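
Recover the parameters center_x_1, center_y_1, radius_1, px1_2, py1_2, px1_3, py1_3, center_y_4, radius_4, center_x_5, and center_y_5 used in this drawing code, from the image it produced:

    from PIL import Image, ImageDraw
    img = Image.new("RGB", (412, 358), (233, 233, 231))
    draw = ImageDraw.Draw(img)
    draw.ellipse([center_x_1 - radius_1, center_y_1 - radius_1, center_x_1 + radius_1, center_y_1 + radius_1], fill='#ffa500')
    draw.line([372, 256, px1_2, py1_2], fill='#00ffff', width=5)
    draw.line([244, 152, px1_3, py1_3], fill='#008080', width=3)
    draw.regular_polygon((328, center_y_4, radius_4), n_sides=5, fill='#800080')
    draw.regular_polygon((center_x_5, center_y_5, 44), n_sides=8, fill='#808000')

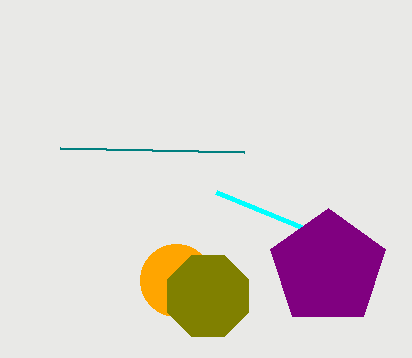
center_x_1 = 176
center_y_1 = 280
radius_1 = 36
px1_2 = 216
py1_2 = 192
px1_3 = 60
py1_3 = 148
center_y_4 = 268
radius_4 = 60
center_x_5 = 208
center_y_5 = 296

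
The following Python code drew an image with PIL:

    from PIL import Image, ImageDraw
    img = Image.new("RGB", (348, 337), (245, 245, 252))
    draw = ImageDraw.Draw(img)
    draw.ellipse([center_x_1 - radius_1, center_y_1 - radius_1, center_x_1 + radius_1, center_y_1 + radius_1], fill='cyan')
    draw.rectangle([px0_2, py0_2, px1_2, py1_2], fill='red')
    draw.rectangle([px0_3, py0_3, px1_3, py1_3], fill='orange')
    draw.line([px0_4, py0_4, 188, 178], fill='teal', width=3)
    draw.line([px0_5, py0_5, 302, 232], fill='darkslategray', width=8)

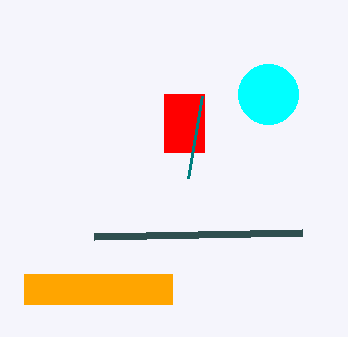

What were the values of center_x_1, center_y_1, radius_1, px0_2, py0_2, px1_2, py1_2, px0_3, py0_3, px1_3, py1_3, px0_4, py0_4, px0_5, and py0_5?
center_x_1 = 268
center_y_1 = 94
radius_1 = 30
px0_2 = 164
py0_2 = 94
px1_2 = 204
py1_2 = 152
px0_3 = 24
py0_3 = 274
px1_3 = 172
py1_3 = 304
px0_4 = 202
py0_4 = 96
px0_5 = 94
py0_5 = 236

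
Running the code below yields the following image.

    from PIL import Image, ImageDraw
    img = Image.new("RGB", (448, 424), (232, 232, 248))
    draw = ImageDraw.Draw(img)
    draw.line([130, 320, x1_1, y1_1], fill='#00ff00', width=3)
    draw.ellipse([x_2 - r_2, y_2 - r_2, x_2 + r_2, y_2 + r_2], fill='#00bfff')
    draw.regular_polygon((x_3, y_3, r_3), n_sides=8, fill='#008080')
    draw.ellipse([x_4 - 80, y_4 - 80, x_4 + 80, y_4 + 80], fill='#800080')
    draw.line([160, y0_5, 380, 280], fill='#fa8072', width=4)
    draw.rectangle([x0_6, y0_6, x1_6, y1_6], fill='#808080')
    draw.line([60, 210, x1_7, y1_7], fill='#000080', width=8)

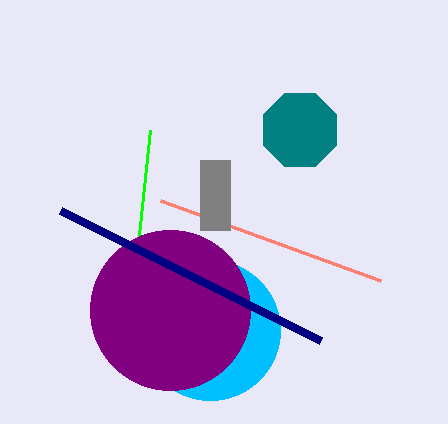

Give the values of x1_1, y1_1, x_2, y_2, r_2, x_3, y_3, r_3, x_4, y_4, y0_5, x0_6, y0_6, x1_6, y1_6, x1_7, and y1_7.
x1_1 = 150
y1_1 = 130
x_2 = 210
y_2 = 330
r_2 = 70
x_3 = 300
y_3 = 130
r_3 = 40
x_4 = 170
y_4 = 310
y0_5 = 200
x0_6 = 200
y0_6 = 160
x1_6 = 230
y1_6 = 230
x1_7 = 320
y1_7 = 340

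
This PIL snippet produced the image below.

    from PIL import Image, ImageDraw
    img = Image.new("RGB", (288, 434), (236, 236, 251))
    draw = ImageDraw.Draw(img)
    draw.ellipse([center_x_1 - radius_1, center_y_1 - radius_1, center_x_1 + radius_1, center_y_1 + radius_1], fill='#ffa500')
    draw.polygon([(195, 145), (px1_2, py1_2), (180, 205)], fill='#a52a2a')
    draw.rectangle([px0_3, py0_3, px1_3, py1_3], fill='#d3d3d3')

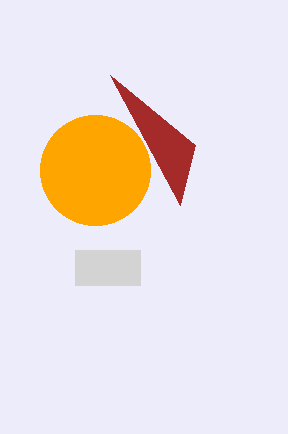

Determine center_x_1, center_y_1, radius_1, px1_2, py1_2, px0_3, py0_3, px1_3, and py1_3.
center_x_1 = 95; center_y_1 = 170; radius_1 = 55; px1_2 = 110; py1_2 = 75; px0_3 = 75; py0_3 = 250; px1_3 = 140; py1_3 = 285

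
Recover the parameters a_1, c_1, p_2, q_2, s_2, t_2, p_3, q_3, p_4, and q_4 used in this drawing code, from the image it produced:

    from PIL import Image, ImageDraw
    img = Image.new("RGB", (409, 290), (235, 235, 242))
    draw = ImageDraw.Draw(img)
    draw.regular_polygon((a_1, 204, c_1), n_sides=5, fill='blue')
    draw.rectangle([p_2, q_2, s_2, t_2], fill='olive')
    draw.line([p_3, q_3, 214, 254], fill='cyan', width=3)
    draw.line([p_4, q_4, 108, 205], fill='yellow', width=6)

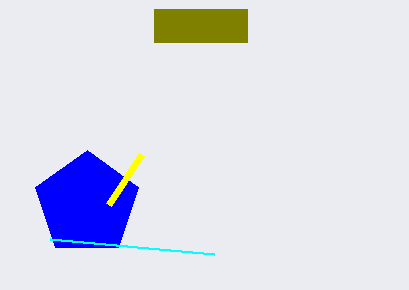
a_1 = 87, c_1 = 54, p_2 = 154, q_2 = 9, s_2 = 247, t_2 = 42, p_3 = 50, q_3 = 239, p_4 = 141, q_4 = 155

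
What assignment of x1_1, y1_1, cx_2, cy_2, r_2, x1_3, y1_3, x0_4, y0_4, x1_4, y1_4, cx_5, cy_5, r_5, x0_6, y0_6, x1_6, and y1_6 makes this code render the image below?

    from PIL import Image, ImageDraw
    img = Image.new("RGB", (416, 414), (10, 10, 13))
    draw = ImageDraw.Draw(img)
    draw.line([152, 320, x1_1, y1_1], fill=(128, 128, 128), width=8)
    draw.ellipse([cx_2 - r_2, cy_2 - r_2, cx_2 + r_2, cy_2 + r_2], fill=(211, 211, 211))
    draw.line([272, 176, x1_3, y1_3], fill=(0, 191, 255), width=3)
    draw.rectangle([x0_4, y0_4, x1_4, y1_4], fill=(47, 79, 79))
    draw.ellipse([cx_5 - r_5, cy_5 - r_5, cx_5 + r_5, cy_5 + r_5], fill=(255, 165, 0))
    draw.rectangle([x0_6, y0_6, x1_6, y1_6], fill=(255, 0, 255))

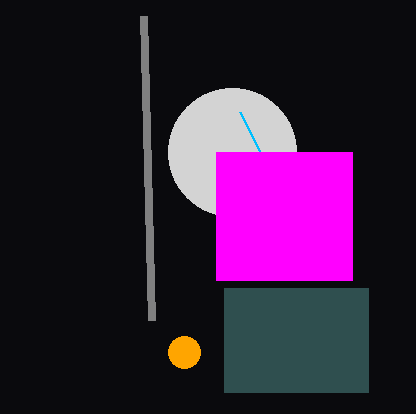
x1_1 = 144
y1_1 = 16
cx_2 = 232
cy_2 = 152
r_2 = 64
x1_3 = 240
y1_3 = 112
x0_4 = 224
y0_4 = 288
x1_4 = 368
y1_4 = 392
cx_5 = 184
cy_5 = 352
r_5 = 16
x0_6 = 216
y0_6 = 152
x1_6 = 352
y1_6 = 280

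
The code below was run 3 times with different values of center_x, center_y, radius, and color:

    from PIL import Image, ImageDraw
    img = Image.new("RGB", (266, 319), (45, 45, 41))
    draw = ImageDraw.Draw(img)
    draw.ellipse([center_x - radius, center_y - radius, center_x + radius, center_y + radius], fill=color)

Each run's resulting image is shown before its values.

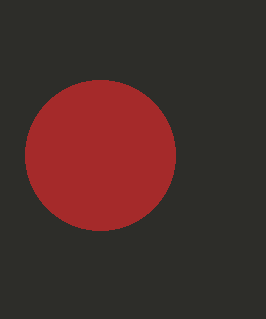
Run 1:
center_x = 100; center_y = 155; radius = 75; color = 'brown'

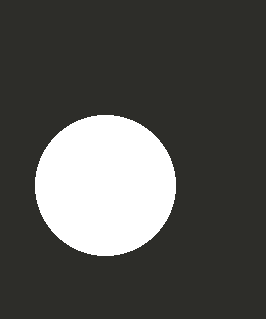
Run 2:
center_x = 105; center_y = 185; radius = 70; color = 'white'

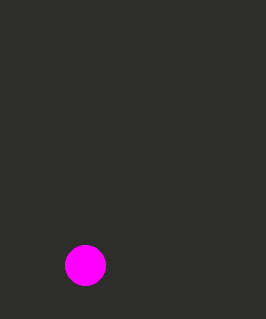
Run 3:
center_x = 85, center_y = 265, radius = 20, color = 'magenta'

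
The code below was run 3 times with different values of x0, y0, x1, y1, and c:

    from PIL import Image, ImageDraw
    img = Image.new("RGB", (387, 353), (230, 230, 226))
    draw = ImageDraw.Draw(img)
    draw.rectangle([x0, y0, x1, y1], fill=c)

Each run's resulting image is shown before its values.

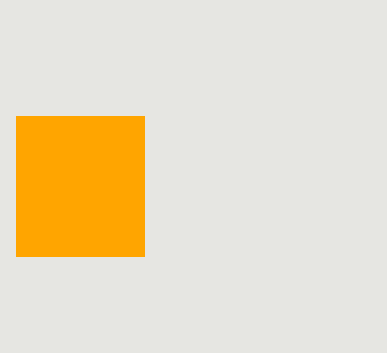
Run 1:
x0 = 16; y0 = 116; x1 = 144; y1 = 256; c = 'orange'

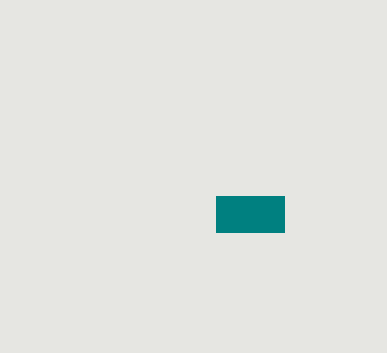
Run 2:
x0 = 216
y0 = 196
x1 = 284
y1 = 232
c = 'teal'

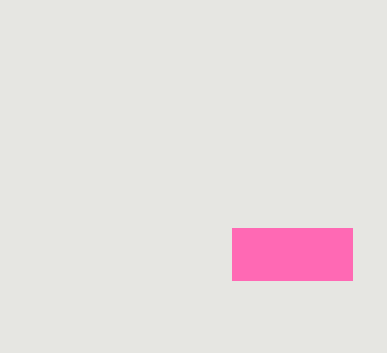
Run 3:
x0 = 232
y0 = 228
x1 = 352
y1 = 280
c = 'hotpink'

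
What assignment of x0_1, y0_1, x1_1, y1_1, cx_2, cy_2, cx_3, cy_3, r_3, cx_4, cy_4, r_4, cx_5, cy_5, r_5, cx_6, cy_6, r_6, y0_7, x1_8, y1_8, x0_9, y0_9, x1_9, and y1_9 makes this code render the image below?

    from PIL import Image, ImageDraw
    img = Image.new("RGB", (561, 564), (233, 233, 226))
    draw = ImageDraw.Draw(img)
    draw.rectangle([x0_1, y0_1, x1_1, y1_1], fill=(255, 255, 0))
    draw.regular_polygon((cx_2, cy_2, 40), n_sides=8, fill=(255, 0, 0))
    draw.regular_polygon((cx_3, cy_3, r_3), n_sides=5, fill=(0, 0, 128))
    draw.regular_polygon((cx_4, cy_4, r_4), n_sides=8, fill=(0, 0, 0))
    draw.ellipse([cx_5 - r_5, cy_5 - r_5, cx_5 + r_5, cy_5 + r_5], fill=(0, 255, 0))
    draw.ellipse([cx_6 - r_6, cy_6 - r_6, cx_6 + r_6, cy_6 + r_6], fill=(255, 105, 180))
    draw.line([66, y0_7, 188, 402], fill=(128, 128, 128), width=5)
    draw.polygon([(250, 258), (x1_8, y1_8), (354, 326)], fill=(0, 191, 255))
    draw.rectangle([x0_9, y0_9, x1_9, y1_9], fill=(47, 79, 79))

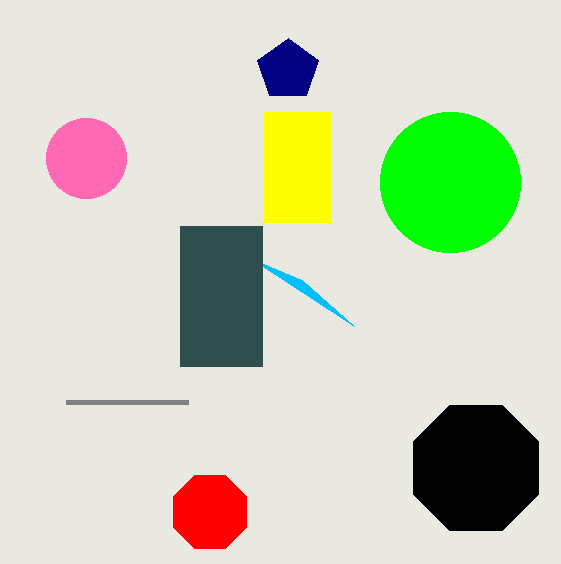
x0_1 = 264
y0_1 = 112
x1_1 = 330
y1_1 = 222
cx_2 = 210
cy_2 = 512
cx_3 = 288
cy_3 = 70
r_3 = 32
cx_4 = 476
cy_4 = 468
r_4 = 68
cx_5 = 450
cy_5 = 182
r_5 = 70
cx_6 = 86
cy_6 = 158
r_6 = 40
y0_7 = 402
x1_8 = 302
y1_8 = 280
x0_9 = 180
y0_9 = 226
x1_9 = 262
y1_9 = 366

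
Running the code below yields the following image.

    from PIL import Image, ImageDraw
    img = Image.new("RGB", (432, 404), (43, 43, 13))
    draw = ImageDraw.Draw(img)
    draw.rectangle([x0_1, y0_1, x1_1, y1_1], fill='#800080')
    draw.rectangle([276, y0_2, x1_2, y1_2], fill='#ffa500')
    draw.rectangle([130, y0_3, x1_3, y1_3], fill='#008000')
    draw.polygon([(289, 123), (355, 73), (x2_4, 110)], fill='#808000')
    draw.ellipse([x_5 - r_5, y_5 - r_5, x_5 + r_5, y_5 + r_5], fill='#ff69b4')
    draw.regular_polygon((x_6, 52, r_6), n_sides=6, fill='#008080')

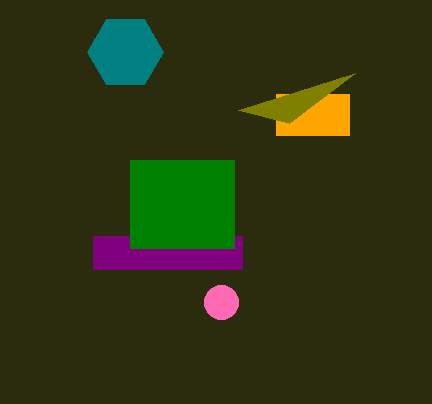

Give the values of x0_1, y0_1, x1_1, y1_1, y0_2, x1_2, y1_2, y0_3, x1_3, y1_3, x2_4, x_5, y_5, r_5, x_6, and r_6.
x0_1 = 93, y0_1 = 236, x1_1 = 242, y1_1 = 269, y0_2 = 94, x1_2 = 349, y1_2 = 135, y0_3 = 160, x1_3 = 234, y1_3 = 248, x2_4 = 238, x_5 = 221, y_5 = 302, r_5 = 17, x_6 = 125, r_6 = 38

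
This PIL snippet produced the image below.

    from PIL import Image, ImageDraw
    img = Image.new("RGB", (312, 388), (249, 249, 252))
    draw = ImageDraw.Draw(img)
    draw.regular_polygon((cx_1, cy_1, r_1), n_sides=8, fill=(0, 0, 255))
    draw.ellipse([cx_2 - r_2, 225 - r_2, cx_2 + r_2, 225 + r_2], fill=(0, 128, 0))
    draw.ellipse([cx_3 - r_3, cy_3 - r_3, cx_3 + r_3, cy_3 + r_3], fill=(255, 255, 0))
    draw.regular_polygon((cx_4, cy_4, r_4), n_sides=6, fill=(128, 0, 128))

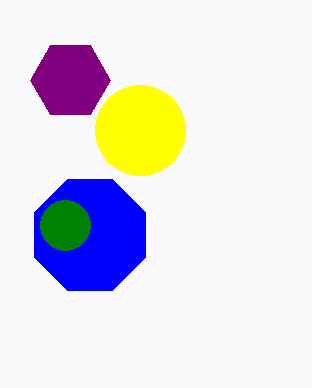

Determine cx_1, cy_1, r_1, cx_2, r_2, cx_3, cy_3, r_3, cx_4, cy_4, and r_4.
cx_1 = 90
cy_1 = 235
r_1 = 60
cx_2 = 65
r_2 = 25
cx_3 = 140
cy_3 = 130
r_3 = 45
cx_4 = 70
cy_4 = 80
r_4 = 40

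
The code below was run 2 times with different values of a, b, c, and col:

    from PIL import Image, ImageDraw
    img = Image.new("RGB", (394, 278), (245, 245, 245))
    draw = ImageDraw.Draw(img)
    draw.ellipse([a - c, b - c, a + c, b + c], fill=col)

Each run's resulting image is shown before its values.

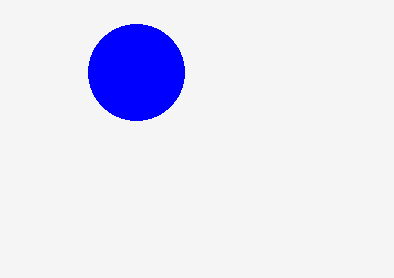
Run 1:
a = 136, b = 72, c = 48, col = 'blue'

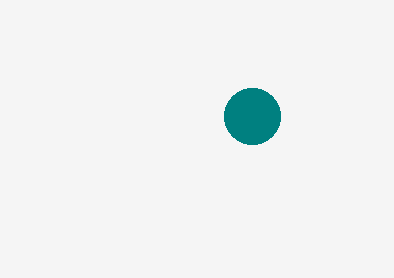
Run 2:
a = 252, b = 116, c = 28, col = 'teal'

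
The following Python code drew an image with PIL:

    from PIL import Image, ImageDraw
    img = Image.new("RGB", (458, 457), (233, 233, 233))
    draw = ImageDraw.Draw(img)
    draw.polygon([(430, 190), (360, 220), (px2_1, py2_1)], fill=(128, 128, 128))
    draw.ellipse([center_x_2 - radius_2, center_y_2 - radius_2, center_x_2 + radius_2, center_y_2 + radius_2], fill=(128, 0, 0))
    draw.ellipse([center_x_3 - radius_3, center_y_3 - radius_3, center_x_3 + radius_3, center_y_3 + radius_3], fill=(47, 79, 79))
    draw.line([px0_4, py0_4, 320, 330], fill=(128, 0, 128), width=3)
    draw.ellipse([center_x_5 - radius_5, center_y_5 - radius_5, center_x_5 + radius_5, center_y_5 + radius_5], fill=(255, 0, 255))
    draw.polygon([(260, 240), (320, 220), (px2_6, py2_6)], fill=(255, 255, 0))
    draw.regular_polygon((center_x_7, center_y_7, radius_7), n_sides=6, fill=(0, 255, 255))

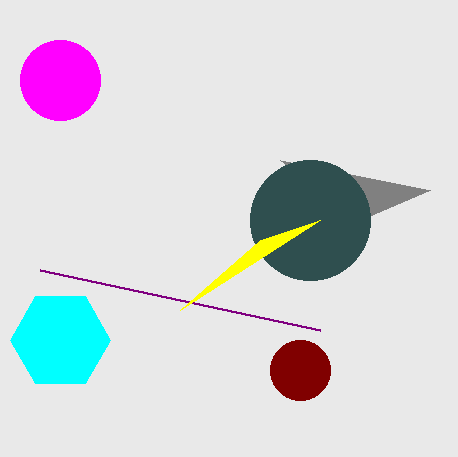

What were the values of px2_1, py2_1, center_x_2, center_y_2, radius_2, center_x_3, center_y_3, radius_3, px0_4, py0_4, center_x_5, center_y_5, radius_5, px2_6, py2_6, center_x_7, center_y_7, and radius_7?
px2_1 = 280, py2_1 = 160, center_x_2 = 300, center_y_2 = 370, radius_2 = 30, center_x_3 = 310, center_y_3 = 220, radius_3 = 60, px0_4 = 40, py0_4 = 270, center_x_5 = 60, center_y_5 = 80, radius_5 = 40, px2_6 = 180, py2_6 = 310, center_x_7 = 60, center_y_7 = 340, radius_7 = 50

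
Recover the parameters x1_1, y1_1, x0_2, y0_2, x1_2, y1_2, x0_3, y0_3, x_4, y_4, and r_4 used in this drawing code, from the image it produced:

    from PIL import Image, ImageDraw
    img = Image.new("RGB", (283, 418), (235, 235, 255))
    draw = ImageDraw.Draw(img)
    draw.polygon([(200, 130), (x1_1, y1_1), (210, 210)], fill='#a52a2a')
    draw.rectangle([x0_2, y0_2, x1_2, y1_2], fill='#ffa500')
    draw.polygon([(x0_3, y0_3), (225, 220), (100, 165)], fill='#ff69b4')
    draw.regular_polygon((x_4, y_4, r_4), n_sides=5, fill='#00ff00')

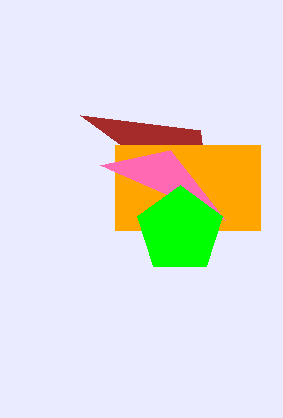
x1_1 = 80, y1_1 = 115, x0_2 = 115, y0_2 = 145, x1_2 = 260, y1_2 = 230, x0_3 = 170, y0_3 = 150, x_4 = 180, y_4 = 230, r_4 = 45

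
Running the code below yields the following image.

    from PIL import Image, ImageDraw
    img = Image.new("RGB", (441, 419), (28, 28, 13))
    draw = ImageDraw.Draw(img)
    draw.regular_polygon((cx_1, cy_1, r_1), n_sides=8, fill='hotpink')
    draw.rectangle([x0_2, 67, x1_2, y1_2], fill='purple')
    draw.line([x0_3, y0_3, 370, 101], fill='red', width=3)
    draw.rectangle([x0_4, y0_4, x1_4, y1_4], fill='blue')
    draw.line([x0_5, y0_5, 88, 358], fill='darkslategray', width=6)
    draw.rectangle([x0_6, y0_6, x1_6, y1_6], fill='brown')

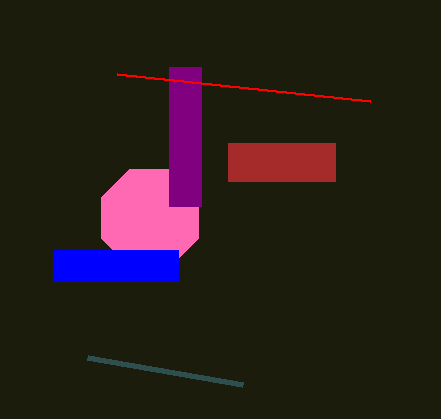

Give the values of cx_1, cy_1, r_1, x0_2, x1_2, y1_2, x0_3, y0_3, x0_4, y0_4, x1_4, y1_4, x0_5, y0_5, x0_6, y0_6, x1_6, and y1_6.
cx_1 = 150, cy_1 = 218, r_1 = 53, x0_2 = 169, x1_2 = 201, y1_2 = 206, x0_3 = 117, y0_3 = 74, x0_4 = 53, y0_4 = 250, x1_4 = 178, y1_4 = 281, x0_5 = 243, y0_5 = 385, x0_6 = 228, y0_6 = 143, x1_6 = 335, y1_6 = 181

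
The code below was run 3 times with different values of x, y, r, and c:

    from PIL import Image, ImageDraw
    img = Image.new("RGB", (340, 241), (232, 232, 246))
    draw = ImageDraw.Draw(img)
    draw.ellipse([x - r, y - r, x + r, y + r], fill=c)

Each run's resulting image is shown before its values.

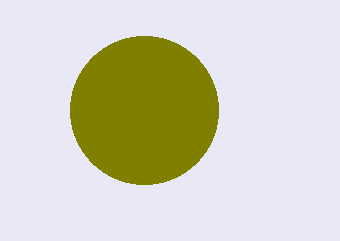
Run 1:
x = 144; y = 110; r = 74; c = 'olive'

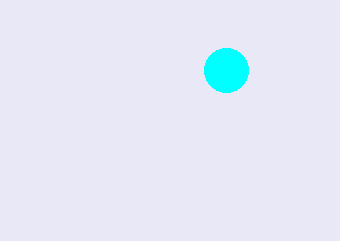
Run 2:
x = 226
y = 70
r = 22
c = 'cyan'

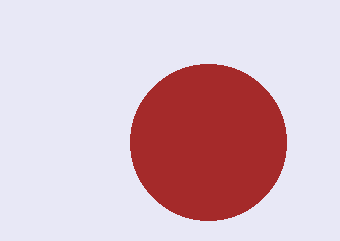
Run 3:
x = 208; y = 142; r = 78; c = 'brown'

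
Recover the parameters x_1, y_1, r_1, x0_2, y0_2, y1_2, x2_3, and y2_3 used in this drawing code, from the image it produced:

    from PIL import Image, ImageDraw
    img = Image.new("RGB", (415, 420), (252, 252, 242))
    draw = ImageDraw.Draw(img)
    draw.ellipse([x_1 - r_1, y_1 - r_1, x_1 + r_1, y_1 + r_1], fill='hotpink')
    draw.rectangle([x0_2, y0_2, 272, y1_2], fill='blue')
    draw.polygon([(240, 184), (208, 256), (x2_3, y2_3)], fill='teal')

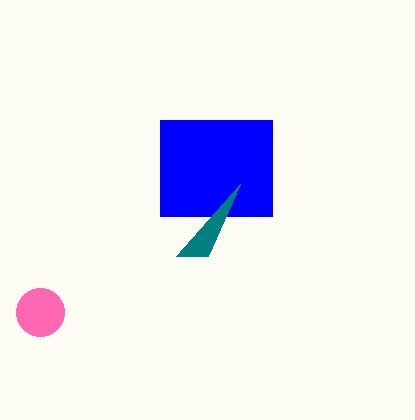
x_1 = 40; y_1 = 312; r_1 = 24; x0_2 = 160; y0_2 = 120; y1_2 = 216; x2_3 = 176; y2_3 = 256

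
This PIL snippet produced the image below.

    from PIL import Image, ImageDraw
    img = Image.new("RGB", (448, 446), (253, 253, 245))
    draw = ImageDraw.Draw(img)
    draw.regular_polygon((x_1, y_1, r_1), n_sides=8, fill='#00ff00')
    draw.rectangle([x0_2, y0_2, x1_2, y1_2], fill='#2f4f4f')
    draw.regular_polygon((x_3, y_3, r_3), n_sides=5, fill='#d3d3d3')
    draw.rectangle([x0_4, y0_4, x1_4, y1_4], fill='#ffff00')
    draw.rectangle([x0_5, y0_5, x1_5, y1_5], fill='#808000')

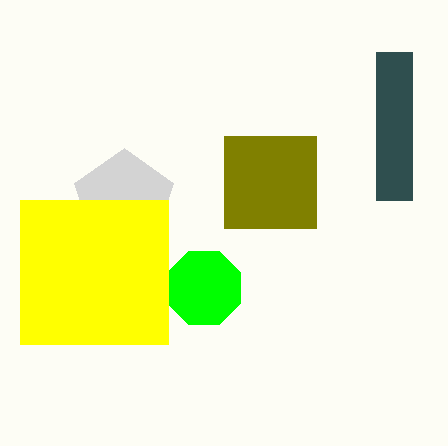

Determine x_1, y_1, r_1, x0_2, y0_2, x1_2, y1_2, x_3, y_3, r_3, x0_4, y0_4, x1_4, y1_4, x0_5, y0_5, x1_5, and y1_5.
x_1 = 204; y_1 = 288; r_1 = 40; x0_2 = 376; y0_2 = 52; x1_2 = 412; y1_2 = 200; x_3 = 124; y_3 = 200; r_3 = 52; x0_4 = 20; y0_4 = 200; x1_4 = 168; y1_4 = 344; x0_5 = 224; y0_5 = 136; x1_5 = 316; y1_5 = 228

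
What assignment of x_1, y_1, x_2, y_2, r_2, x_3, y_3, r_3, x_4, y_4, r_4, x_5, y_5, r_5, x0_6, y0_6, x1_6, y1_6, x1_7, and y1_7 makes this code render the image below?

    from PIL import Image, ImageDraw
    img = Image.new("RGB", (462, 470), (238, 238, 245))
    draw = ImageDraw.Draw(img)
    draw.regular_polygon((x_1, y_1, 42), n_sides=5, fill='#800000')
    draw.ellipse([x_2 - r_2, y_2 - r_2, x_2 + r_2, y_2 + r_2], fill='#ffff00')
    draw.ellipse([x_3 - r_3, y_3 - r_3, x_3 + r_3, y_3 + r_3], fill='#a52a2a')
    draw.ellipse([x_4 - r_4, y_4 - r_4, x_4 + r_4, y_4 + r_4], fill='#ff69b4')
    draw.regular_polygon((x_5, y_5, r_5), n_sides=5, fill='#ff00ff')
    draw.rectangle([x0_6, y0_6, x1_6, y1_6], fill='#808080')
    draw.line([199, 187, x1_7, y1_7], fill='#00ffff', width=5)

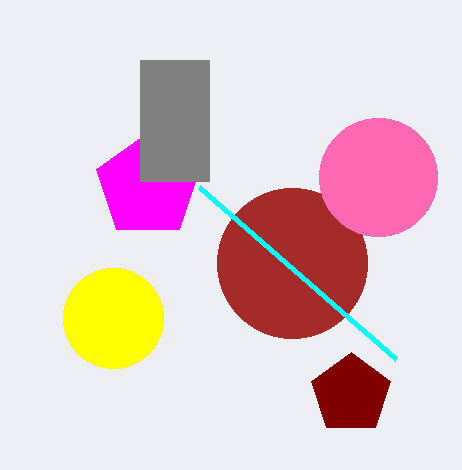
x_1 = 351; y_1 = 394; x_2 = 113; y_2 = 318; r_2 = 50; x_3 = 292; y_3 = 263; r_3 = 75; x_4 = 378; y_4 = 177; r_4 = 59; x_5 = 148; y_5 = 186; r_5 = 54; x0_6 = 140; y0_6 = 60; x1_6 = 209; y1_6 = 181; x1_7 = 396; y1_7 = 359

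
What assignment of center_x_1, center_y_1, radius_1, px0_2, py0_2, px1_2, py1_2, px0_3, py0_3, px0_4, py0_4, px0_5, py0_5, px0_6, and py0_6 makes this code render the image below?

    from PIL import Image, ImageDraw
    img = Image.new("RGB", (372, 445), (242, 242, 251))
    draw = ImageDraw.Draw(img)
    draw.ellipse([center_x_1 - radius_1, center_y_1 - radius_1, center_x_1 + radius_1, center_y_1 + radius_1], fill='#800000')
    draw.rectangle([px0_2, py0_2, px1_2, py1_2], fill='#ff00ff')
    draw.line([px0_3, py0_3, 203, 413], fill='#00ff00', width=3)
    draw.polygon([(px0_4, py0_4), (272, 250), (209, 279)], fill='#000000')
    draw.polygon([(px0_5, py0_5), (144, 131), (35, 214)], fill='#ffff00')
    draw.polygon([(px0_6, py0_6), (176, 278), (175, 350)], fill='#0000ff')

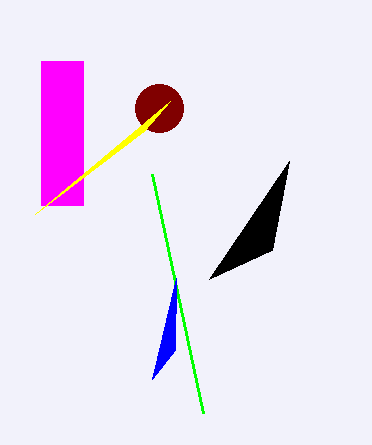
center_x_1 = 159, center_y_1 = 108, radius_1 = 24, px0_2 = 41, py0_2 = 61, px1_2 = 83, py1_2 = 205, px0_3 = 152, py0_3 = 174, px0_4 = 289, py0_4 = 161, px0_5 = 170, py0_5 = 101, px0_6 = 152, py0_6 = 379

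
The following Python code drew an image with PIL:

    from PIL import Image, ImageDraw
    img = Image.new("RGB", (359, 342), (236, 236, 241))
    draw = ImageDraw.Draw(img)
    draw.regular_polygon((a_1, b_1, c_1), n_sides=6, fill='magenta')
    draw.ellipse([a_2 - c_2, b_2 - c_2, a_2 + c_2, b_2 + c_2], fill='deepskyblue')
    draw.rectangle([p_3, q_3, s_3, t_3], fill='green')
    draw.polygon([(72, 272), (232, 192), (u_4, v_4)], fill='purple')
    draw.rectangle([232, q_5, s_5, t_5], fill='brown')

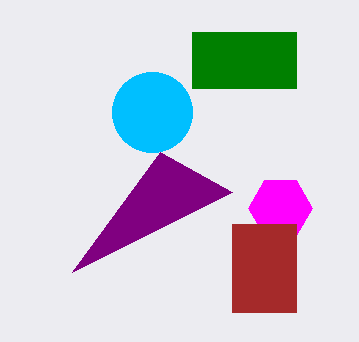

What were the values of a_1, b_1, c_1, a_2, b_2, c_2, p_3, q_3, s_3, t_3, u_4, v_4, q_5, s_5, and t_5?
a_1 = 280
b_1 = 208
c_1 = 32
a_2 = 152
b_2 = 112
c_2 = 40
p_3 = 192
q_3 = 32
s_3 = 296
t_3 = 88
u_4 = 160
v_4 = 152
q_5 = 224
s_5 = 296
t_5 = 312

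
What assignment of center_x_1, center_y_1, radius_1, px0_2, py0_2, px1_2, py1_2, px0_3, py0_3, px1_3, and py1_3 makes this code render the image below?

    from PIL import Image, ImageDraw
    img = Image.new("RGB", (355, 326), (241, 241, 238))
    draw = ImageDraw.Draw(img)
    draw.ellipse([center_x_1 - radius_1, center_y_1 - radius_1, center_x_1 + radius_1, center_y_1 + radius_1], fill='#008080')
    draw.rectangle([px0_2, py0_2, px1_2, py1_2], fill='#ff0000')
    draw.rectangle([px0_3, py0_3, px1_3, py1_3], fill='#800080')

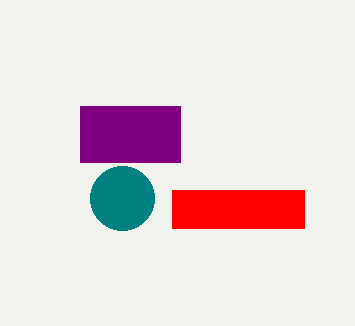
center_x_1 = 122; center_y_1 = 198; radius_1 = 32; px0_2 = 172; py0_2 = 190; px1_2 = 304; py1_2 = 228; px0_3 = 80; py0_3 = 106; px1_3 = 180; py1_3 = 162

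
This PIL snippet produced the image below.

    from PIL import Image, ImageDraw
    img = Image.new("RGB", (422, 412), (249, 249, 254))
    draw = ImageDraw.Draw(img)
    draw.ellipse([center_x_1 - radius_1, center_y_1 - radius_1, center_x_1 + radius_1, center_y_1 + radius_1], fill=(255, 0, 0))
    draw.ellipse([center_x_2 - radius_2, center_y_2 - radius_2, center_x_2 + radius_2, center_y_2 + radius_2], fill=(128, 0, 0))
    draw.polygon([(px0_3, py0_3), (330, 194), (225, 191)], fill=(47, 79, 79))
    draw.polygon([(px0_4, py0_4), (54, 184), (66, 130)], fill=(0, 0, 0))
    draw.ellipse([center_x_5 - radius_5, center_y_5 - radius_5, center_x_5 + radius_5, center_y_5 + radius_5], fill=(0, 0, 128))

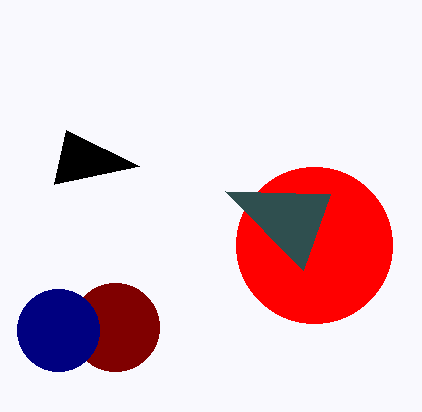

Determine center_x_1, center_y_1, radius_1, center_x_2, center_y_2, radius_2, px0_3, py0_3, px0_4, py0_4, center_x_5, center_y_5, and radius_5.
center_x_1 = 314
center_y_1 = 245
radius_1 = 78
center_x_2 = 115
center_y_2 = 327
radius_2 = 44
px0_3 = 303
py0_3 = 270
px0_4 = 139
py0_4 = 166
center_x_5 = 58
center_y_5 = 330
radius_5 = 41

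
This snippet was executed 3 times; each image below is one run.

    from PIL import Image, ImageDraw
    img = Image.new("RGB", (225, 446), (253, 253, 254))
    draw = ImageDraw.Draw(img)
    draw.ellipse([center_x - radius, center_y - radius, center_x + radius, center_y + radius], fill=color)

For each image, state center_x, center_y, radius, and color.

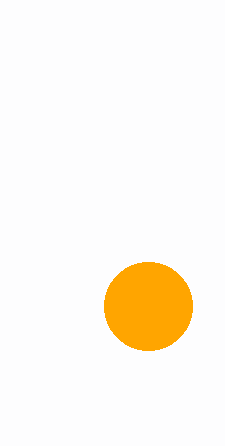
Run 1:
center_x = 148
center_y = 306
radius = 44
color = 'orange'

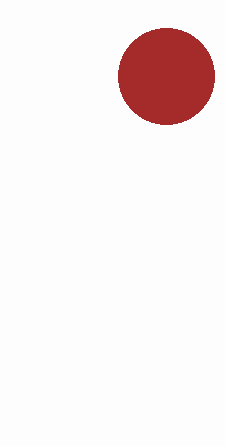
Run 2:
center_x = 166
center_y = 76
radius = 48
color = 'brown'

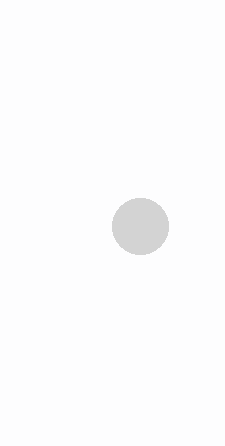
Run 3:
center_x = 140, center_y = 226, radius = 28, color = 'lightgray'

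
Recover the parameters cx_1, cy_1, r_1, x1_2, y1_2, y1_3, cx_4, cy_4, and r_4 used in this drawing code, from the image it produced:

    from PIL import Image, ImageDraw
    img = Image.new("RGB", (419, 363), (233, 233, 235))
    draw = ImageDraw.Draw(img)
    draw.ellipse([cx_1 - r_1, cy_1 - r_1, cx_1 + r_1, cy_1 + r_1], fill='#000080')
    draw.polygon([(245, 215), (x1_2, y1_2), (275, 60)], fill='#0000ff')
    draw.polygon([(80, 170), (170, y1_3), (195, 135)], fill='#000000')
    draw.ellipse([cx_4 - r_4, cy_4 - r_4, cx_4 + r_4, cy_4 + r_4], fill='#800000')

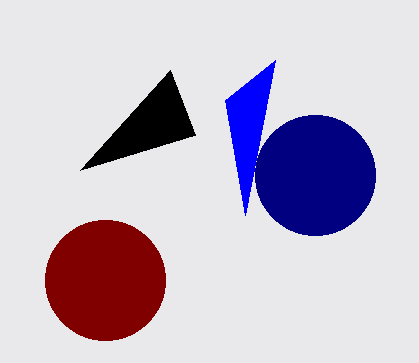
cx_1 = 315
cy_1 = 175
r_1 = 60
x1_2 = 225
y1_2 = 100
y1_3 = 70
cx_4 = 105
cy_4 = 280
r_4 = 60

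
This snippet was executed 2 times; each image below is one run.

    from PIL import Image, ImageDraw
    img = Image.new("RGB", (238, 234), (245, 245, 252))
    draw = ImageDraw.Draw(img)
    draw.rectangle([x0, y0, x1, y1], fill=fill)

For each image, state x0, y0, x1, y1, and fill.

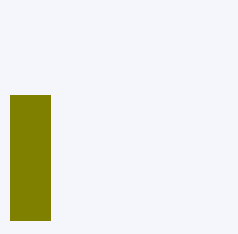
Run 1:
x0 = 10
y0 = 95
x1 = 50
y1 = 220
fill = 'olive'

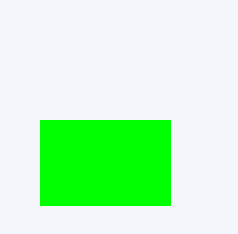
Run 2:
x0 = 40
y0 = 120
x1 = 170
y1 = 205
fill = 'lime'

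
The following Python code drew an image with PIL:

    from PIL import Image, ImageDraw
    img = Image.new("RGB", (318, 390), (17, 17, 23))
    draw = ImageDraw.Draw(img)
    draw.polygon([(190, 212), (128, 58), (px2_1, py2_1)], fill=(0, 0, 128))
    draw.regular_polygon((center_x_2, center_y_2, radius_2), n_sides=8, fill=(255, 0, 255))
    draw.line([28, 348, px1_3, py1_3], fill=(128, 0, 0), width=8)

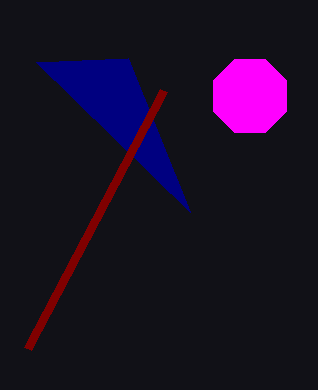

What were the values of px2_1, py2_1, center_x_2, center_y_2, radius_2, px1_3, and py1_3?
px2_1 = 36; py2_1 = 62; center_x_2 = 250; center_y_2 = 96; radius_2 = 40; px1_3 = 164; py1_3 = 90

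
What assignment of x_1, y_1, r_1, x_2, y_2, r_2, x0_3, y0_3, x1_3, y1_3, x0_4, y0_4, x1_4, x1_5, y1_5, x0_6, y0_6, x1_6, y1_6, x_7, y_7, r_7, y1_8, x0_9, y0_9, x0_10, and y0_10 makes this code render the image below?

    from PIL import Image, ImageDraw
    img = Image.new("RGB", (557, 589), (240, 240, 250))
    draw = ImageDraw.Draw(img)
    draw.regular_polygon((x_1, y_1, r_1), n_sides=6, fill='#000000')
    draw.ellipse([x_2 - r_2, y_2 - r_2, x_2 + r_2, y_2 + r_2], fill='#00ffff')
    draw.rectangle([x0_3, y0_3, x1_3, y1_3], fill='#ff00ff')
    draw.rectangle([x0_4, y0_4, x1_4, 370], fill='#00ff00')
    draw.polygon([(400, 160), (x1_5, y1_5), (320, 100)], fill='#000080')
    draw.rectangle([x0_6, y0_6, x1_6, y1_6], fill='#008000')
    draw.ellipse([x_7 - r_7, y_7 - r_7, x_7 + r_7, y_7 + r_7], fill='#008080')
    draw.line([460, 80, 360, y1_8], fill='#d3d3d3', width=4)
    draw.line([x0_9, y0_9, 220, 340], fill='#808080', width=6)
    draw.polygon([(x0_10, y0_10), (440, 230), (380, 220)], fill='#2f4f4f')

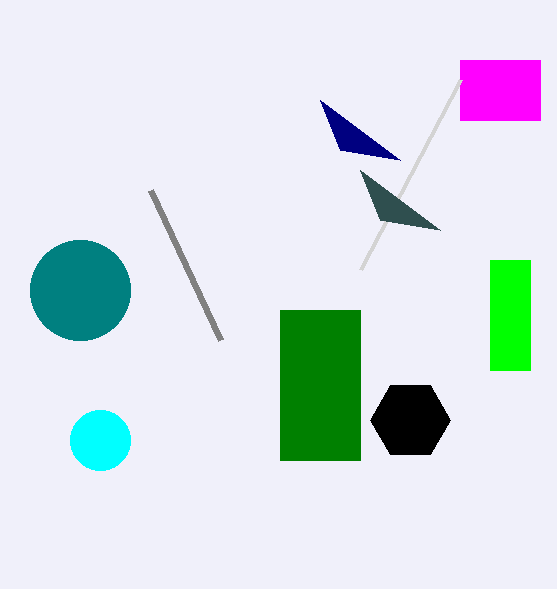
x_1 = 410
y_1 = 420
r_1 = 40
x_2 = 100
y_2 = 440
r_2 = 30
x0_3 = 460
y0_3 = 60
x1_3 = 540
y1_3 = 120
x0_4 = 490
y0_4 = 260
x1_4 = 530
x1_5 = 340
y1_5 = 150
x0_6 = 280
y0_6 = 310
x1_6 = 360
y1_6 = 460
x_7 = 80
y_7 = 290
r_7 = 50
y1_8 = 270
x0_9 = 150
y0_9 = 190
x0_10 = 360
y0_10 = 170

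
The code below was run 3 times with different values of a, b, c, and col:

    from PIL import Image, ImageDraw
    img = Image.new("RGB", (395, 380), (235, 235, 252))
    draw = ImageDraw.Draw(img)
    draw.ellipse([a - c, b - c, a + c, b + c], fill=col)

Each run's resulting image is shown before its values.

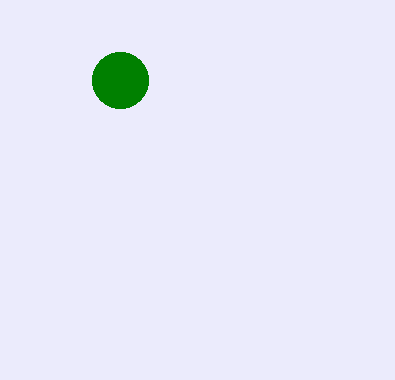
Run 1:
a = 120
b = 80
c = 28
col = 'green'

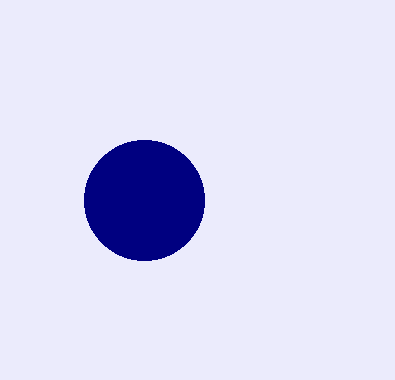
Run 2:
a = 144; b = 200; c = 60; col = 'navy'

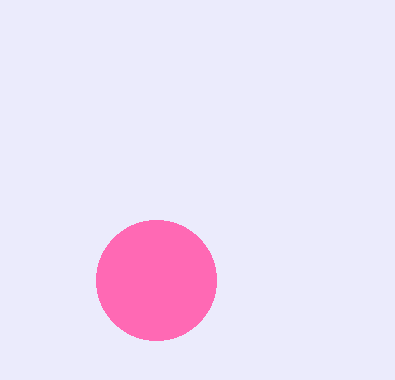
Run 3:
a = 156
b = 280
c = 60
col = 'hotpink'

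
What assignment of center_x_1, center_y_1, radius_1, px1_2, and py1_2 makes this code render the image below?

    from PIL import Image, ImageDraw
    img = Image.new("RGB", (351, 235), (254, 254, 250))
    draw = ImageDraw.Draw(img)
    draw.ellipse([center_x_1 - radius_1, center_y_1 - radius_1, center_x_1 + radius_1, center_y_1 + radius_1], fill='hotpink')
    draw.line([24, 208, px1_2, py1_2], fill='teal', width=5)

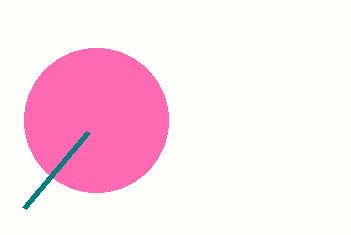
center_x_1 = 96, center_y_1 = 120, radius_1 = 72, px1_2 = 88, py1_2 = 132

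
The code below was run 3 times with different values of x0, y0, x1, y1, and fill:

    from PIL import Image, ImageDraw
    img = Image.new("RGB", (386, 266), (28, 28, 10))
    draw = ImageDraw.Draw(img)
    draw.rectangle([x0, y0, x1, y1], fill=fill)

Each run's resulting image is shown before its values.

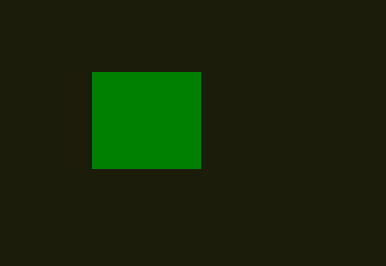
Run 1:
x0 = 92
y0 = 72
x1 = 200
y1 = 168
fill = 'green'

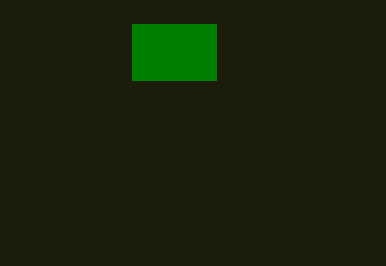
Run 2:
x0 = 132, y0 = 24, x1 = 216, y1 = 80, fill = 'green'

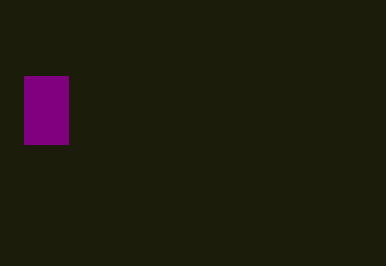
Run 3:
x0 = 24, y0 = 76, x1 = 68, y1 = 144, fill = 'purple'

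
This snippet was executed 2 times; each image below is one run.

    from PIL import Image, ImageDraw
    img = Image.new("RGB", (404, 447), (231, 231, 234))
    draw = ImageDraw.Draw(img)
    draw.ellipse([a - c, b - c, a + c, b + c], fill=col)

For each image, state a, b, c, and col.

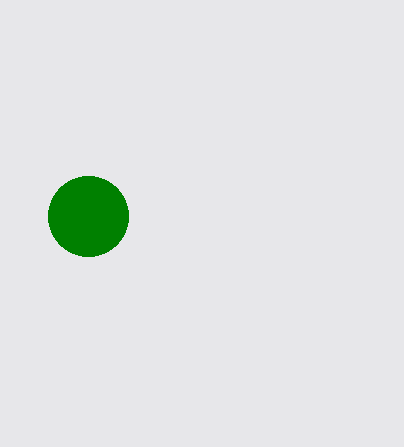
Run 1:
a = 88
b = 216
c = 40
col = 'green'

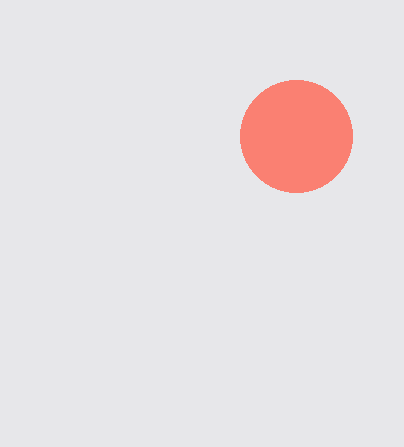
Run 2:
a = 296; b = 136; c = 56; col = 'salmon'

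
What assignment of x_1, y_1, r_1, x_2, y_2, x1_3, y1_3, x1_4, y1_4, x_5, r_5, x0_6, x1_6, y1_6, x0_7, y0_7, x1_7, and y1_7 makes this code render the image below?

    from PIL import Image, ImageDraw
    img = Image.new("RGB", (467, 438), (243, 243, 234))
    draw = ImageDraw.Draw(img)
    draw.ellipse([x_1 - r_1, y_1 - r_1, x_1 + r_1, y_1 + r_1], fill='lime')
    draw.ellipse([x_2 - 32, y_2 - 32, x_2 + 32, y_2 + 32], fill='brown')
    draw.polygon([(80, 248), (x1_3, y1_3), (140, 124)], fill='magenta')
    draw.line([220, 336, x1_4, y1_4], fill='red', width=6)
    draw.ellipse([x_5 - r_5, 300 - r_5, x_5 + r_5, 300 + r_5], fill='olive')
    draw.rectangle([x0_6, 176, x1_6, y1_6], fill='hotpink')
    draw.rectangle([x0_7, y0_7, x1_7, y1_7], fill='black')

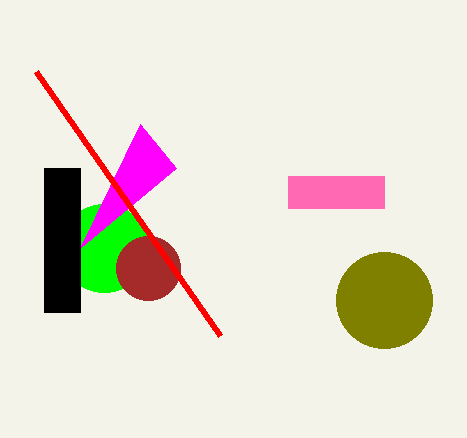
x_1 = 104; y_1 = 248; r_1 = 44; x_2 = 148; y_2 = 268; x1_3 = 176; y1_3 = 168; x1_4 = 36; y1_4 = 72; x_5 = 384; r_5 = 48; x0_6 = 288; x1_6 = 384; y1_6 = 208; x0_7 = 44; y0_7 = 168; x1_7 = 80; y1_7 = 312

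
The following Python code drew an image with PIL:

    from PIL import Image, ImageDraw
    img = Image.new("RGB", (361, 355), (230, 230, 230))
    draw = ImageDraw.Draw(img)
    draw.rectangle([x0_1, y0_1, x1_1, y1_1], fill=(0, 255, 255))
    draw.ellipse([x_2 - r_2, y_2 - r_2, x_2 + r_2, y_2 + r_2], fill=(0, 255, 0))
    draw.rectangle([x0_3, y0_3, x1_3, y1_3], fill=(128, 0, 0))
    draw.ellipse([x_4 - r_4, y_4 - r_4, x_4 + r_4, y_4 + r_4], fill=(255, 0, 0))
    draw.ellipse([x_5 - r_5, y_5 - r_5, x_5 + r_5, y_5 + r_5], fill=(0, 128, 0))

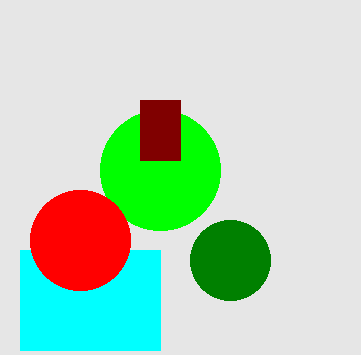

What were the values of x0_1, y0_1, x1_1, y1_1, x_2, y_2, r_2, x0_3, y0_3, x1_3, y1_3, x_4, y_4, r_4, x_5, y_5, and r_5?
x0_1 = 20
y0_1 = 250
x1_1 = 160
y1_1 = 350
x_2 = 160
y_2 = 170
r_2 = 60
x0_3 = 140
y0_3 = 100
x1_3 = 180
y1_3 = 160
x_4 = 80
y_4 = 240
r_4 = 50
x_5 = 230
y_5 = 260
r_5 = 40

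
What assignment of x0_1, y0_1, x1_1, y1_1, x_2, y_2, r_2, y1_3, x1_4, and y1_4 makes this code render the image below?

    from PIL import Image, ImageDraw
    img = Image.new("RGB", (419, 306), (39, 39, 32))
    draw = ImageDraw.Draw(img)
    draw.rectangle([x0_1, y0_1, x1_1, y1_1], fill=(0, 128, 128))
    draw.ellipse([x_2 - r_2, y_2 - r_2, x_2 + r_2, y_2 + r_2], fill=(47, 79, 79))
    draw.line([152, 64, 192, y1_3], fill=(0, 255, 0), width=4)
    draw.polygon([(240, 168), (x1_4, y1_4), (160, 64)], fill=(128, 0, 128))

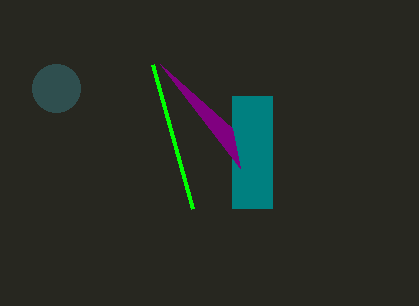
x0_1 = 232
y0_1 = 96
x1_1 = 272
y1_1 = 208
x_2 = 56
y_2 = 88
r_2 = 24
y1_3 = 208
x1_4 = 232
y1_4 = 128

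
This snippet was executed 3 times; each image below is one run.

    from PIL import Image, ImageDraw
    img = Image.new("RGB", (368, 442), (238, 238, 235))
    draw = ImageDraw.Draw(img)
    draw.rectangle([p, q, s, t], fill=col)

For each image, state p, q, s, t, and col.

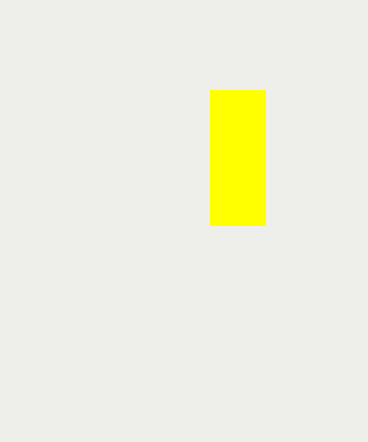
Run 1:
p = 210
q = 90
s = 265
t = 225
col = 'yellow'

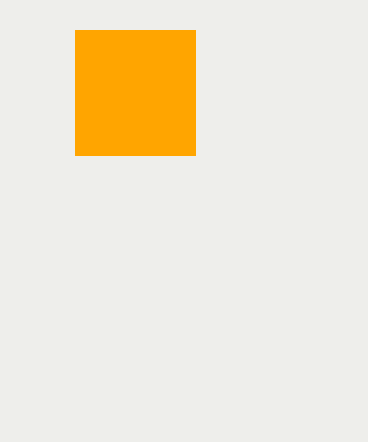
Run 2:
p = 75, q = 30, s = 195, t = 155, col = 'orange'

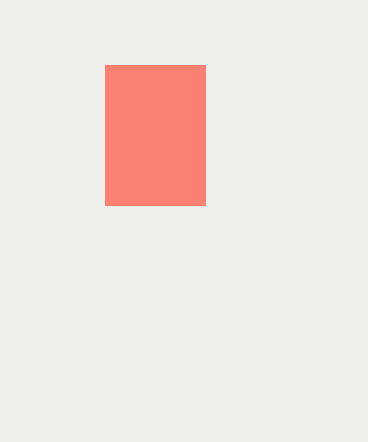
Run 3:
p = 105
q = 65
s = 205
t = 205
col = 'salmon'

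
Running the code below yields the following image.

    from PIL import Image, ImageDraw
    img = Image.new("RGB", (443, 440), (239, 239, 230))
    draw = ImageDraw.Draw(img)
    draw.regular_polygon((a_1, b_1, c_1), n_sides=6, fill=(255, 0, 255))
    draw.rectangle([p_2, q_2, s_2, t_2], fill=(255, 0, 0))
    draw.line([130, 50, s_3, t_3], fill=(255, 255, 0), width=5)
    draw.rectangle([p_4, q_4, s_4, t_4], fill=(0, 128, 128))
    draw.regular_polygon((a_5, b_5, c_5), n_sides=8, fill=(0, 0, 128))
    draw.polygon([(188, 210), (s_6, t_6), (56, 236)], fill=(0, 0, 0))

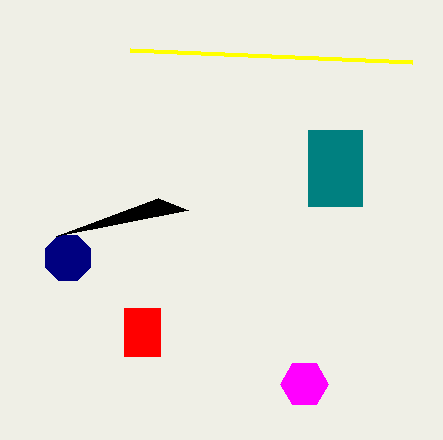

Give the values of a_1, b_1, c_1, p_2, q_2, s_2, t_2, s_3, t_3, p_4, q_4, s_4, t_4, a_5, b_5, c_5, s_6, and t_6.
a_1 = 304, b_1 = 384, c_1 = 24, p_2 = 124, q_2 = 308, s_2 = 160, t_2 = 356, s_3 = 412, t_3 = 62, p_4 = 308, q_4 = 130, s_4 = 362, t_4 = 206, a_5 = 68, b_5 = 258, c_5 = 24, s_6 = 158, t_6 = 198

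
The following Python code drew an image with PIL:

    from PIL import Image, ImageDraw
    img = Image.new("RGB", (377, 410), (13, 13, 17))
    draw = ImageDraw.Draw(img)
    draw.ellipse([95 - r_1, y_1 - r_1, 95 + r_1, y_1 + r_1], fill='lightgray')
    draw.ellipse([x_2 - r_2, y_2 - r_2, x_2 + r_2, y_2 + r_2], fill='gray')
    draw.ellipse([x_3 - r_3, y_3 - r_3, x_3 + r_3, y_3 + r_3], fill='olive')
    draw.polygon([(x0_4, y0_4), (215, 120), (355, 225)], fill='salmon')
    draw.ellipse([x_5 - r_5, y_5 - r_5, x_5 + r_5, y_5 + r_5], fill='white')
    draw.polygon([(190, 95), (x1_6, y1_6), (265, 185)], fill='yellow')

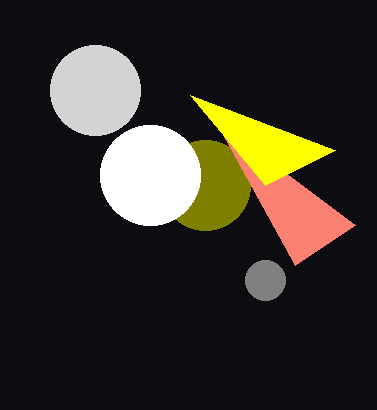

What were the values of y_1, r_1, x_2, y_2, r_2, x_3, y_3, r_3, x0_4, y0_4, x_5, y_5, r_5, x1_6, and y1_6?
y_1 = 90
r_1 = 45
x_2 = 265
y_2 = 280
r_2 = 20
x_3 = 205
y_3 = 185
r_3 = 45
x0_4 = 295
y0_4 = 265
x_5 = 150
y_5 = 175
r_5 = 50
x1_6 = 335
y1_6 = 150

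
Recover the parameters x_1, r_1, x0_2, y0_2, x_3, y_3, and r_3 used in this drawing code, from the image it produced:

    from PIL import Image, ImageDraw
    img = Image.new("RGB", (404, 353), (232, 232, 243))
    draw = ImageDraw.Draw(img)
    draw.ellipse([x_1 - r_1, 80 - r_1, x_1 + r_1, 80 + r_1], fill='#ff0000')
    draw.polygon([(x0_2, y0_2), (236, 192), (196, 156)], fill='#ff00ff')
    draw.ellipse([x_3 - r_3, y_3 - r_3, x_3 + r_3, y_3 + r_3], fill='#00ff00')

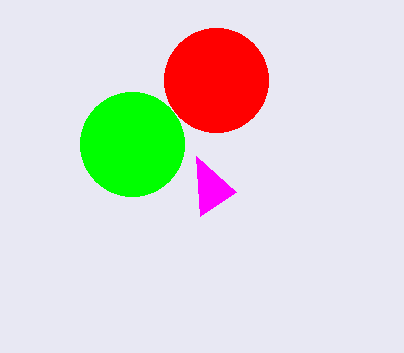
x_1 = 216
r_1 = 52
x0_2 = 200
y0_2 = 216
x_3 = 132
y_3 = 144
r_3 = 52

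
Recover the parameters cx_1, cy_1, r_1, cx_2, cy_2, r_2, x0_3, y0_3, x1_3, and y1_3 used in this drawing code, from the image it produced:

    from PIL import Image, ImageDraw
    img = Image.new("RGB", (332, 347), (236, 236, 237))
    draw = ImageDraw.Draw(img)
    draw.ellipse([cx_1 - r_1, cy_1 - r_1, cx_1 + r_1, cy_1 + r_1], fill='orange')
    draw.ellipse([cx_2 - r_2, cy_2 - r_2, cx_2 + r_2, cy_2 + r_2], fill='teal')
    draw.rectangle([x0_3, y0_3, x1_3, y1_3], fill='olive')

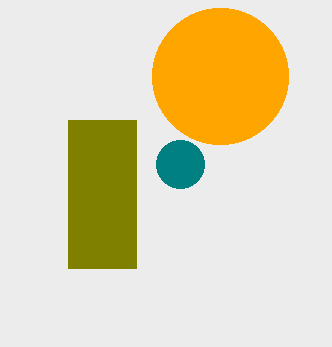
cx_1 = 220; cy_1 = 76; r_1 = 68; cx_2 = 180; cy_2 = 164; r_2 = 24; x0_3 = 68; y0_3 = 120; x1_3 = 136; y1_3 = 268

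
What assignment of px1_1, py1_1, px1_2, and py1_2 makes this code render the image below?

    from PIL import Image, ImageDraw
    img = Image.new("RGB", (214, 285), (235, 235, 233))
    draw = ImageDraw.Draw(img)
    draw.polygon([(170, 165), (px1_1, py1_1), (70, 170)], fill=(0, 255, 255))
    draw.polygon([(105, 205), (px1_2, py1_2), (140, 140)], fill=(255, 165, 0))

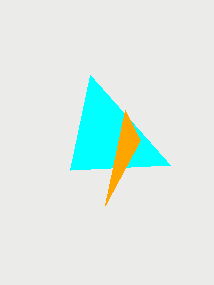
px1_1 = 90, py1_1 = 75, px1_2 = 125, py1_2 = 110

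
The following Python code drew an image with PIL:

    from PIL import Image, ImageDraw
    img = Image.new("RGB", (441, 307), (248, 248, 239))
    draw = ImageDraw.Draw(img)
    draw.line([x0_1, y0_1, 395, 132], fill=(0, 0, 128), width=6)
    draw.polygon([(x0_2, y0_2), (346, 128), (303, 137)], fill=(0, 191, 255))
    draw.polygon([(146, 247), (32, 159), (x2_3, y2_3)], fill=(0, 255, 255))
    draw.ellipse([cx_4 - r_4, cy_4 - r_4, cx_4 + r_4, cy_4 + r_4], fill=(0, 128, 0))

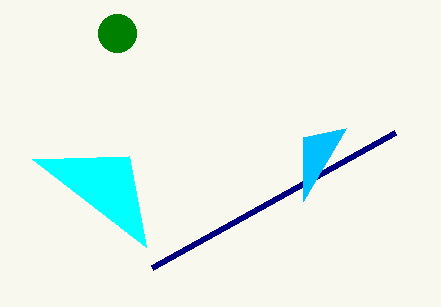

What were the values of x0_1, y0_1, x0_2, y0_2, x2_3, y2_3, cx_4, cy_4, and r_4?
x0_1 = 152, y0_1 = 267, x0_2 = 303, y0_2 = 201, x2_3 = 129, y2_3 = 156, cx_4 = 117, cy_4 = 33, r_4 = 19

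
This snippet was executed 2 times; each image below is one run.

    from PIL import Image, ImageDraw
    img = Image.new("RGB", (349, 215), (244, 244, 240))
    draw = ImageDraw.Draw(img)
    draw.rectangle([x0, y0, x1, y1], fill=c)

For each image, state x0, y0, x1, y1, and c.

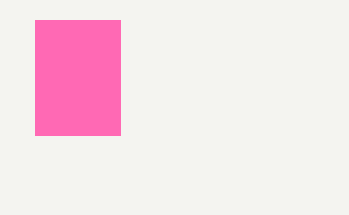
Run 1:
x0 = 35
y0 = 20
x1 = 120
y1 = 135
c = 'hotpink'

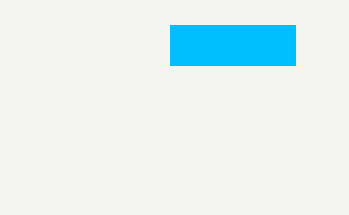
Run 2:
x0 = 170
y0 = 25
x1 = 295
y1 = 65
c = 'deepskyblue'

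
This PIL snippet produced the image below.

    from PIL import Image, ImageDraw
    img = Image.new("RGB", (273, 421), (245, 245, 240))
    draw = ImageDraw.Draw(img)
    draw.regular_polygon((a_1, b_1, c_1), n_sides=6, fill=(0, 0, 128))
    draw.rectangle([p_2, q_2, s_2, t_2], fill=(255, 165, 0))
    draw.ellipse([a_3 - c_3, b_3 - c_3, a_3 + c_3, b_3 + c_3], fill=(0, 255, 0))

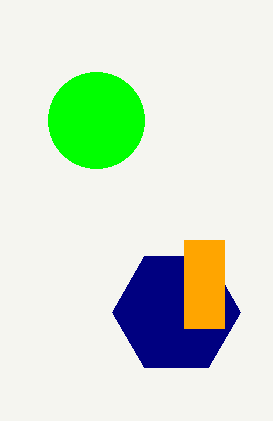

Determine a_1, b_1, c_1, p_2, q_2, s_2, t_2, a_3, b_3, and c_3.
a_1 = 176
b_1 = 312
c_1 = 64
p_2 = 184
q_2 = 240
s_2 = 224
t_2 = 328
a_3 = 96
b_3 = 120
c_3 = 48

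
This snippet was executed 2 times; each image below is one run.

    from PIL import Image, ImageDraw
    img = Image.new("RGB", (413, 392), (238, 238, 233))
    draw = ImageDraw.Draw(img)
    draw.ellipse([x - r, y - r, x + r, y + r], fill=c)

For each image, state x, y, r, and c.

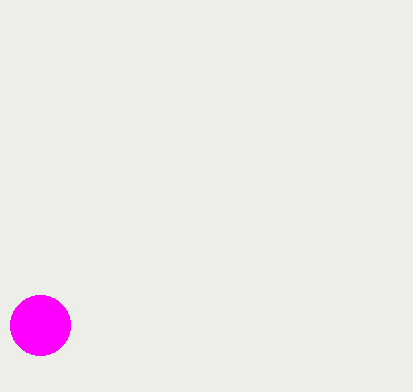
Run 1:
x = 40
y = 325
r = 30
c = 'magenta'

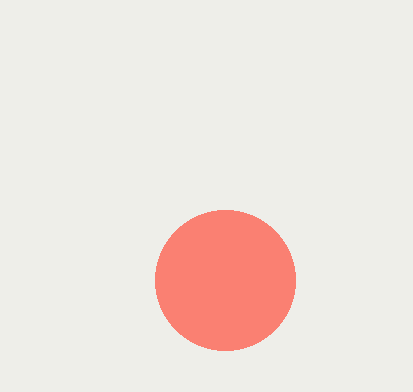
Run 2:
x = 225
y = 280
r = 70
c = 'salmon'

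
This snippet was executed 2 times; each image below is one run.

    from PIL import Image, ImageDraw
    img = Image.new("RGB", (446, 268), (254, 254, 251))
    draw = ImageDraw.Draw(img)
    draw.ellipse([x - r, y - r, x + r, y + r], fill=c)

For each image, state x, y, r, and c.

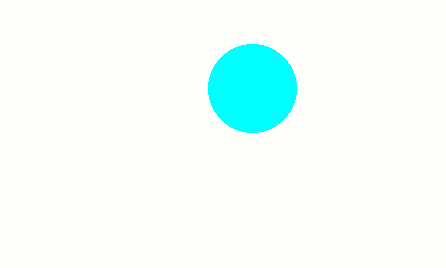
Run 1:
x = 252
y = 88
r = 44
c = 'cyan'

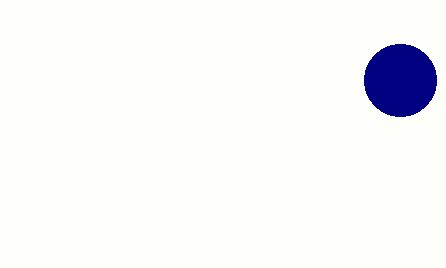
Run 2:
x = 400
y = 80
r = 36
c = 'navy'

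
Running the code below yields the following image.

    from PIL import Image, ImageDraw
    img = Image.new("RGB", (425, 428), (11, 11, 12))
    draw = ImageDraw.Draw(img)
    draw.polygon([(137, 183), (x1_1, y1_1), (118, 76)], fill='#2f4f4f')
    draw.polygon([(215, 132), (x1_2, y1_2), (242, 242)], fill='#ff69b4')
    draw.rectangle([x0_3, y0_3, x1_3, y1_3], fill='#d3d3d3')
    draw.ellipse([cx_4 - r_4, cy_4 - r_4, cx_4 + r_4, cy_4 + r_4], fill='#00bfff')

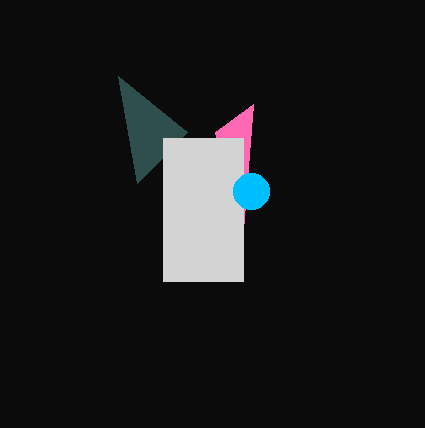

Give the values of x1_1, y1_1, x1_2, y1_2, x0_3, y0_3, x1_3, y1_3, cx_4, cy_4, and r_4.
x1_1 = 187
y1_1 = 132
x1_2 = 253
y1_2 = 104
x0_3 = 163
y0_3 = 138
x1_3 = 243
y1_3 = 281
cx_4 = 251
cy_4 = 191
r_4 = 18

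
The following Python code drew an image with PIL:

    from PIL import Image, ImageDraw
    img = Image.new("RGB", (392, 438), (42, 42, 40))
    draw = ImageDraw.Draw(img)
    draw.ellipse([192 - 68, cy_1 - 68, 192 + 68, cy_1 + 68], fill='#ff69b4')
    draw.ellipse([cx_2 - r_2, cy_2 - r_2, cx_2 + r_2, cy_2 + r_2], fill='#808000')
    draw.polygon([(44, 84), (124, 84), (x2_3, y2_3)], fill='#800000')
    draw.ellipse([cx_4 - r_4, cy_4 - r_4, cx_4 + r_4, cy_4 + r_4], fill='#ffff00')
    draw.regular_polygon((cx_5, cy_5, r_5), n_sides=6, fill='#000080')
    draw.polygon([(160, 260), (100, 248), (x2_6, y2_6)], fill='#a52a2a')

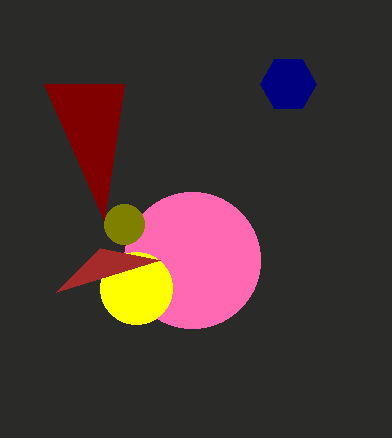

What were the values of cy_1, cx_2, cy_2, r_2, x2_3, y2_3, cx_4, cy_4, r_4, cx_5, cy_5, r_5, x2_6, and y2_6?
cy_1 = 260; cx_2 = 124; cy_2 = 224; r_2 = 20; x2_3 = 104; y2_3 = 220; cx_4 = 136; cy_4 = 288; r_4 = 36; cx_5 = 288; cy_5 = 84; r_5 = 28; x2_6 = 56; y2_6 = 292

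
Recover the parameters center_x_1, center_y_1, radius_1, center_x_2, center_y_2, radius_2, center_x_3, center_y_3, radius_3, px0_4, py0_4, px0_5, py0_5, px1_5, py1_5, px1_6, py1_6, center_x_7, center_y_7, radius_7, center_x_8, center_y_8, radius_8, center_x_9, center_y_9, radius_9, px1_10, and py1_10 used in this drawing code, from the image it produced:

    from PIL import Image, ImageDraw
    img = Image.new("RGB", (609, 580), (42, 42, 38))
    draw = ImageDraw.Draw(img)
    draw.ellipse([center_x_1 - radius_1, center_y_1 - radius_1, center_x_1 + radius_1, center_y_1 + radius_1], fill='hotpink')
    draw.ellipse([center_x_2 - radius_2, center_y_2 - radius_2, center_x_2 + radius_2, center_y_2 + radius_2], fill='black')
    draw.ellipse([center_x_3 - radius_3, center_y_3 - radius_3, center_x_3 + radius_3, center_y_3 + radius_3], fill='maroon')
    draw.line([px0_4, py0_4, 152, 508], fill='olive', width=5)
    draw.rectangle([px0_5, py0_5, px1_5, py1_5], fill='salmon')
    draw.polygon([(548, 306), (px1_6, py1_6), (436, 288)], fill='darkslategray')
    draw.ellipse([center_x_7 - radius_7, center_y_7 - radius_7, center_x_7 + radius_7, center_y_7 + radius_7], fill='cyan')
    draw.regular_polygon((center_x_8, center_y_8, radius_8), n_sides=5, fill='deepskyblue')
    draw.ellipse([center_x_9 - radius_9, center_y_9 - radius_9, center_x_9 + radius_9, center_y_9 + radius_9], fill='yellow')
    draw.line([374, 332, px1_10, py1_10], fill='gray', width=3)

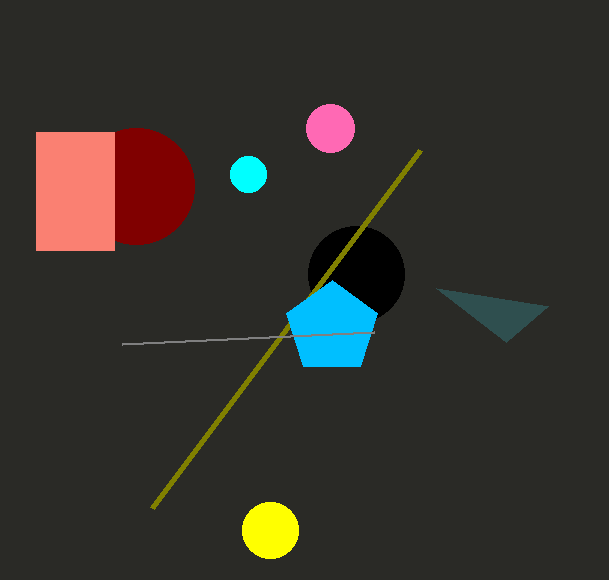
center_x_1 = 330; center_y_1 = 128; radius_1 = 24; center_x_2 = 356; center_y_2 = 274; radius_2 = 48; center_x_3 = 136; center_y_3 = 186; radius_3 = 58; px0_4 = 420; py0_4 = 150; px0_5 = 36; py0_5 = 132; px1_5 = 114; py1_5 = 250; px1_6 = 506; py1_6 = 342; center_x_7 = 248; center_y_7 = 174; radius_7 = 18; center_x_8 = 332; center_y_8 = 328; radius_8 = 48; center_x_9 = 270; center_y_9 = 530; radius_9 = 28; px1_10 = 122; py1_10 = 344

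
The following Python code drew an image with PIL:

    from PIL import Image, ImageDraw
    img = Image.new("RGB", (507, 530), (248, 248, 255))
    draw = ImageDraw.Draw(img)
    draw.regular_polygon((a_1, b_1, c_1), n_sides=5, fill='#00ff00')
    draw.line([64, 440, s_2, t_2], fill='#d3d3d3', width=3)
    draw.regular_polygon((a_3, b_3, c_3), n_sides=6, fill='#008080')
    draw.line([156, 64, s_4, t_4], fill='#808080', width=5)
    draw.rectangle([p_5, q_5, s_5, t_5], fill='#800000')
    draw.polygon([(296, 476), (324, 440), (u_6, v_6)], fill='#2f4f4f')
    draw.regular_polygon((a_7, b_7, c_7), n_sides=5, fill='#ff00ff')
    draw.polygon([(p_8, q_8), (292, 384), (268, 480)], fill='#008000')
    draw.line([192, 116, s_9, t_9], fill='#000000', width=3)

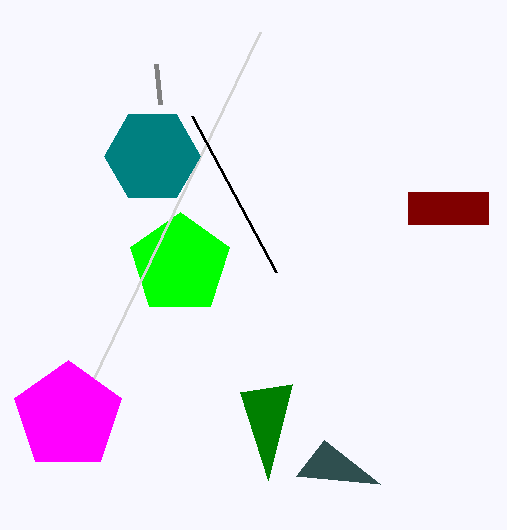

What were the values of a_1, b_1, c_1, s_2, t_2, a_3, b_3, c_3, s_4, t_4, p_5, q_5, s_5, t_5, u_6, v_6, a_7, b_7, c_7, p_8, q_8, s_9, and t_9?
a_1 = 180
b_1 = 264
c_1 = 52
s_2 = 260
t_2 = 32
a_3 = 152
b_3 = 156
c_3 = 48
s_4 = 160
t_4 = 104
p_5 = 408
q_5 = 192
s_5 = 488
t_5 = 224
u_6 = 380
v_6 = 484
a_7 = 68
b_7 = 416
c_7 = 56
p_8 = 240
q_8 = 392
s_9 = 276
t_9 = 272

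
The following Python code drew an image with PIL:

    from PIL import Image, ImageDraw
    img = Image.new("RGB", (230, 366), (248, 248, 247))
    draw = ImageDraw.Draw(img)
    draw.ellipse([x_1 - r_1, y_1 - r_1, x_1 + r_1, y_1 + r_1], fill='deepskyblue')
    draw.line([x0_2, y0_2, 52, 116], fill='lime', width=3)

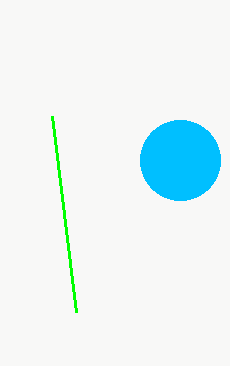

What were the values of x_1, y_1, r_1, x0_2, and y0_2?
x_1 = 180; y_1 = 160; r_1 = 40; x0_2 = 76; y0_2 = 312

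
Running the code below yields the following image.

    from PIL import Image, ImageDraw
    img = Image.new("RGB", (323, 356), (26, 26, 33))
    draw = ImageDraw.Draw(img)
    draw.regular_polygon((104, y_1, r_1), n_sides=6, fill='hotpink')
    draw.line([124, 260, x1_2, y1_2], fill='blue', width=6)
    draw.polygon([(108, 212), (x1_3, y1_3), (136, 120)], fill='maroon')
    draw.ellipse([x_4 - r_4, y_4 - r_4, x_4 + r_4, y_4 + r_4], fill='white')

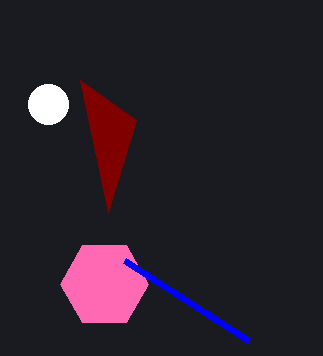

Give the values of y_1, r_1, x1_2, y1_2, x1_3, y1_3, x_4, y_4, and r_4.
y_1 = 284
r_1 = 44
x1_2 = 248
y1_2 = 340
x1_3 = 80
y1_3 = 80
x_4 = 48
y_4 = 104
r_4 = 20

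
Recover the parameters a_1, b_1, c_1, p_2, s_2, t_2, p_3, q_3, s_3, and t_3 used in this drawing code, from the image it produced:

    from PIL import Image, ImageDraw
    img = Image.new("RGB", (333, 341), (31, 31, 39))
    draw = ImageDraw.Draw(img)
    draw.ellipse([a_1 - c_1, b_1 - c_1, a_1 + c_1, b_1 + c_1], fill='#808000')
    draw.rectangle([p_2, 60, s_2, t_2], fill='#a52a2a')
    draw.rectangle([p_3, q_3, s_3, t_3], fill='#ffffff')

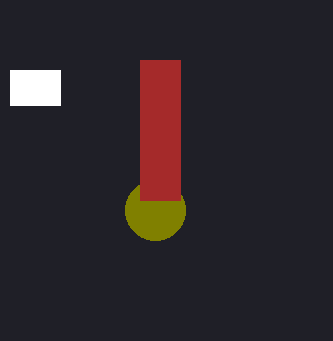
a_1 = 155; b_1 = 210; c_1 = 30; p_2 = 140; s_2 = 180; t_2 = 200; p_3 = 10; q_3 = 70; s_3 = 60; t_3 = 105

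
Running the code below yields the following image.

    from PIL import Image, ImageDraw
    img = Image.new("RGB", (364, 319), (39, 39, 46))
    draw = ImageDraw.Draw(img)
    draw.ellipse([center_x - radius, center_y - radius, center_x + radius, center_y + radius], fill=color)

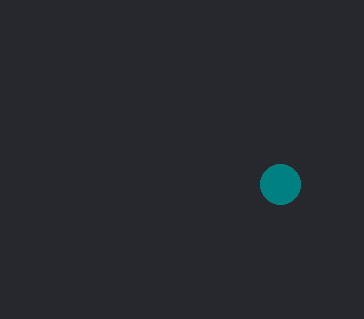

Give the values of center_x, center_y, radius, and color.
center_x = 280
center_y = 184
radius = 20
color = 'teal'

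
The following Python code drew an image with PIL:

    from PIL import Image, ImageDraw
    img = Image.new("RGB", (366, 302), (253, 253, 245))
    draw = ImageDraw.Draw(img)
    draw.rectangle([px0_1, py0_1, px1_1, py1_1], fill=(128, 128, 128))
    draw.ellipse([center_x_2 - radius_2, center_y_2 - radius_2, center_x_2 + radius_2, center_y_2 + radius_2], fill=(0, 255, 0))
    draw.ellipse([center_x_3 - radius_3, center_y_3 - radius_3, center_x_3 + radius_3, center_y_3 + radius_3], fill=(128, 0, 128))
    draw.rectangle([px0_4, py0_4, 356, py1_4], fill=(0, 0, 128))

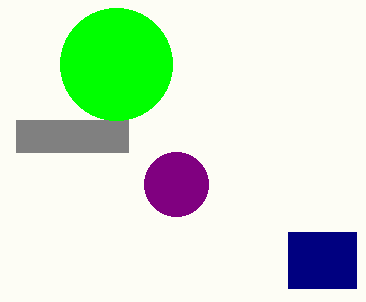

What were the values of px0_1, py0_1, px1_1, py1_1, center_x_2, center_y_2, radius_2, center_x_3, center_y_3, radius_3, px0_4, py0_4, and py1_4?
px0_1 = 16; py0_1 = 120; px1_1 = 128; py1_1 = 152; center_x_2 = 116; center_y_2 = 64; radius_2 = 56; center_x_3 = 176; center_y_3 = 184; radius_3 = 32; px0_4 = 288; py0_4 = 232; py1_4 = 288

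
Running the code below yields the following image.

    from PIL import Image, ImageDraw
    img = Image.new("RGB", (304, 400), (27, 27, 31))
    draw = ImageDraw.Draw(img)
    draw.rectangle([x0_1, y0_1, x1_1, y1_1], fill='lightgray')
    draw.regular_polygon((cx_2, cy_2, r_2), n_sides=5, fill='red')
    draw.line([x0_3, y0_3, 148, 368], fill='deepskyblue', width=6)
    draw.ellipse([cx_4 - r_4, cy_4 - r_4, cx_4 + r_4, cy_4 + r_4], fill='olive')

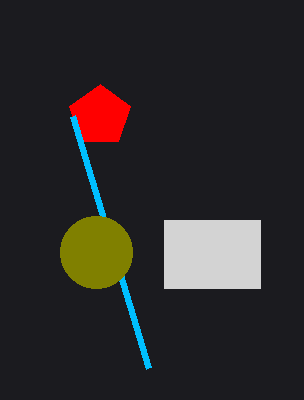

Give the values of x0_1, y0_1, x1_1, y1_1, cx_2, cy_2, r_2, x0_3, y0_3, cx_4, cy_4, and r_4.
x0_1 = 164; y0_1 = 220; x1_1 = 260; y1_1 = 288; cx_2 = 100; cy_2 = 116; r_2 = 32; x0_3 = 72; y0_3 = 116; cx_4 = 96; cy_4 = 252; r_4 = 36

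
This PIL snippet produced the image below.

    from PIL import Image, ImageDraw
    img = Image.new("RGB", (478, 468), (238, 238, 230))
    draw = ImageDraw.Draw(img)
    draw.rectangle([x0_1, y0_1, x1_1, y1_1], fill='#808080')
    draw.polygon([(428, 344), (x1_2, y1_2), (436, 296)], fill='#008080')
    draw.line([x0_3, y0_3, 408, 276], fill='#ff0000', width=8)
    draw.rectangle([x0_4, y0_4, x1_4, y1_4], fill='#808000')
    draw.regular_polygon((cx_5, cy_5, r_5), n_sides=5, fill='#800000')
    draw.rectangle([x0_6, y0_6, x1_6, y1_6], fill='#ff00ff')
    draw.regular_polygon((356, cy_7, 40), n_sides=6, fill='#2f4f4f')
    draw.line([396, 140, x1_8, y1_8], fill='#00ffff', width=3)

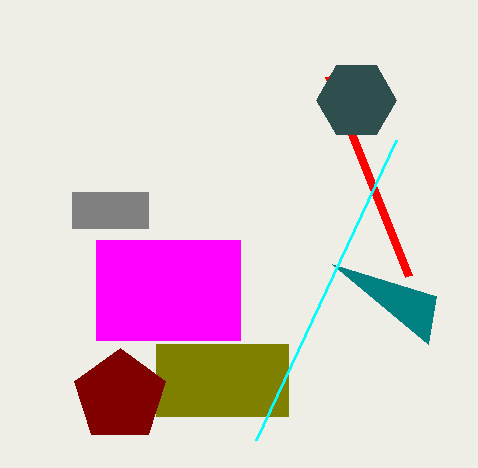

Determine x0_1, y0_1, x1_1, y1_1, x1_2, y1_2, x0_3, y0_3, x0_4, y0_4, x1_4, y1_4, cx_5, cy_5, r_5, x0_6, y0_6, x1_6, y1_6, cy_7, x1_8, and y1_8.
x0_1 = 72; y0_1 = 192; x1_1 = 148; y1_1 = 228; x1_2 = 332; y1_2 = 264; x0_3 = 328; y0_3 = 76; x0_4 = 156; y0_4 = 344; x1_4 = 288; y1_4 = 416; cx_5 = 120; cy_5 = 396; r_5 = 48; x0_6 = 96; y0_6 = 240; x1_6 = 240; y1_6 = 340; cy_7 = 100; x1_8 = 256; y1_8 = 440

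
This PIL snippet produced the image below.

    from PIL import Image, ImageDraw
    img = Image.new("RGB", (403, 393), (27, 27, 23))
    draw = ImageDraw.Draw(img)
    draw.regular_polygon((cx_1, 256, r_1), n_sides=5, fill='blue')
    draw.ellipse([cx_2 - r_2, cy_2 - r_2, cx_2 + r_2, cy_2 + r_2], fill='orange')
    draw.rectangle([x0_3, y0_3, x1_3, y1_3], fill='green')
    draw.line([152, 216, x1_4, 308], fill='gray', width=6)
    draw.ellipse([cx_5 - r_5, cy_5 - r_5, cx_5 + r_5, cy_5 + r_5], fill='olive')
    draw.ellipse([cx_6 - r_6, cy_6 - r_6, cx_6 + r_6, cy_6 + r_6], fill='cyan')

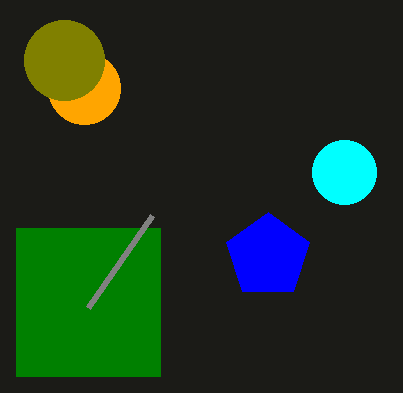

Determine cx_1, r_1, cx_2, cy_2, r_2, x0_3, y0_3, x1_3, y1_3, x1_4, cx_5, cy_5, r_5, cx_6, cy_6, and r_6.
cx_1 = 268
r_1 = 44
cx_2 = 84
cy_2 = 88
r_2 = 36
x0_3 = 16
y0_3 = 228
x1_3 = 160
y1_3 = 376
x1_4 = 88
cx_5 = 64
cy_5 = 60
r_5 = 40
cx_6 = 344
cy_6 = 172
r_6 = 32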